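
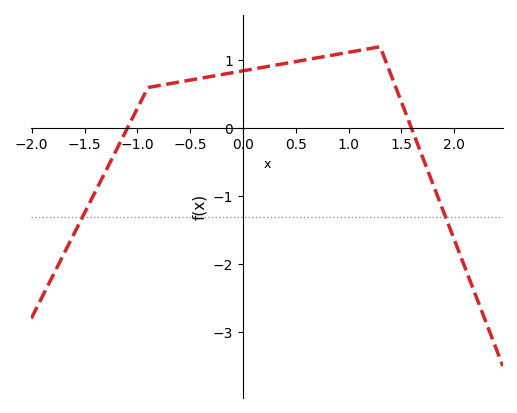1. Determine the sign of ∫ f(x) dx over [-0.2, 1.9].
positive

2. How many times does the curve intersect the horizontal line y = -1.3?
2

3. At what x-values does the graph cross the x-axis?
-1.1, 1.6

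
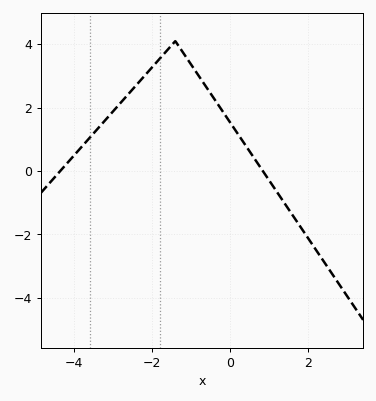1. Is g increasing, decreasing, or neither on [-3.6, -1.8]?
increasing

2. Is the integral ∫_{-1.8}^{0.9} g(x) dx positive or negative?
positive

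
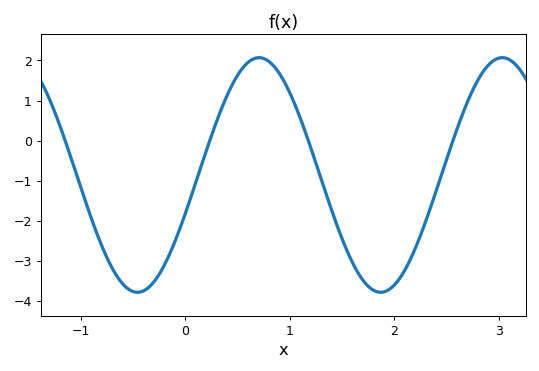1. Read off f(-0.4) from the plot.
-3.76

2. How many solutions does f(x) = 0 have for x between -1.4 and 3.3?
4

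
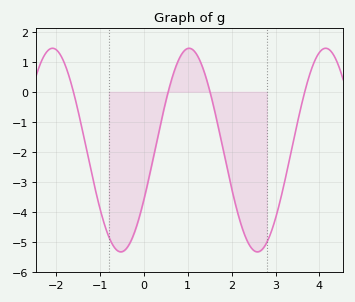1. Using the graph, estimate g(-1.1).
-3.29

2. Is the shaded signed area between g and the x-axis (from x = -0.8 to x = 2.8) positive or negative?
negative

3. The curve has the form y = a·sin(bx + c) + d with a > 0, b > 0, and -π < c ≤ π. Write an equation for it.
y = 3.39sin(2.02x - 0.51) - 1.94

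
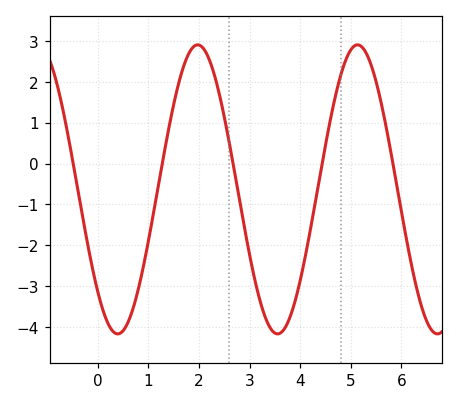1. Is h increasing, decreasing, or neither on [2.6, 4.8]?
neither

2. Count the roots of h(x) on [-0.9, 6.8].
5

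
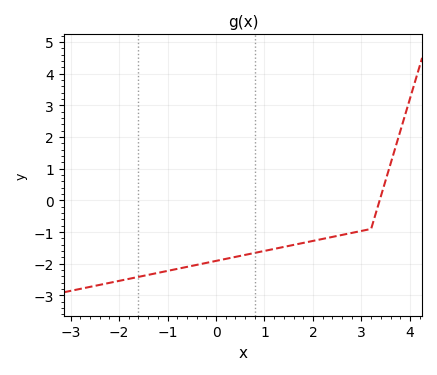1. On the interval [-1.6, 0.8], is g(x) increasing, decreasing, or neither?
increasing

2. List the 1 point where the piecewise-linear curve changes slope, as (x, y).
(3.2, -0.9)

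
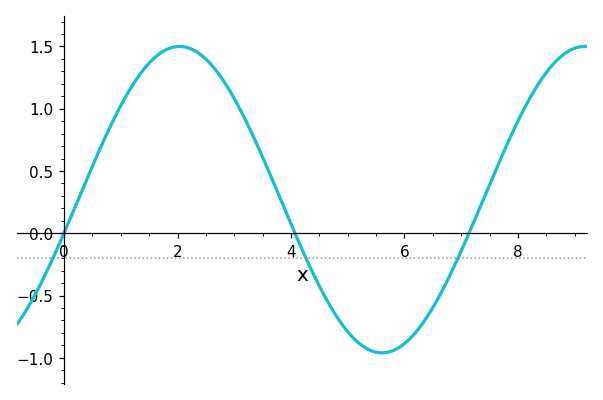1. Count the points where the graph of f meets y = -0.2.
3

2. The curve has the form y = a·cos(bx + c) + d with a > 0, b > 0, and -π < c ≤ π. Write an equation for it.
y = 1.23cos(0.88x - 1.8) + 0.27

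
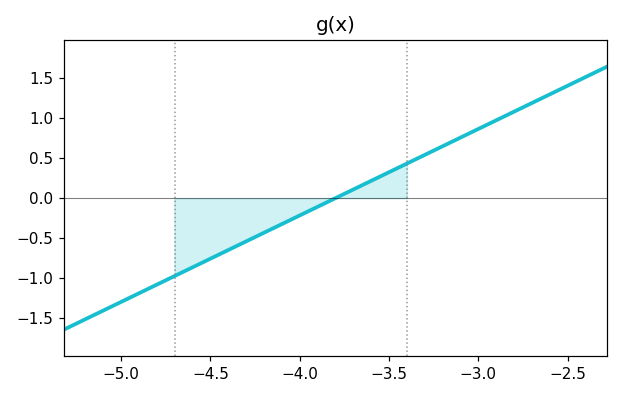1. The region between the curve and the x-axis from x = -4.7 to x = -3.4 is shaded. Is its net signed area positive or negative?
negative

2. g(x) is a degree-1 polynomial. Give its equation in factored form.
y = 1.08(x + 3.8)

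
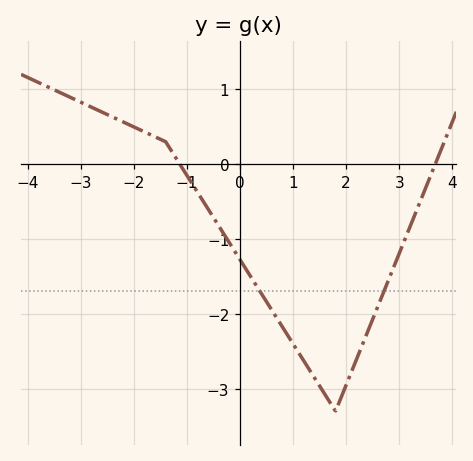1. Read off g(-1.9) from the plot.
0.5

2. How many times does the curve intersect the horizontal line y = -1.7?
2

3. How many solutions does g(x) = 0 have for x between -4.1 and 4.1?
2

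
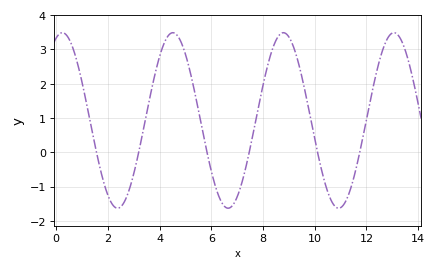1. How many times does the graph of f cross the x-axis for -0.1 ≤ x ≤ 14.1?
6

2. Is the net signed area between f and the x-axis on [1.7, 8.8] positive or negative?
positive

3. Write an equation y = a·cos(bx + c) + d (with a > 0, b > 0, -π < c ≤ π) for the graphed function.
y = 2.56cos(1.5x - 0.35) + 0.93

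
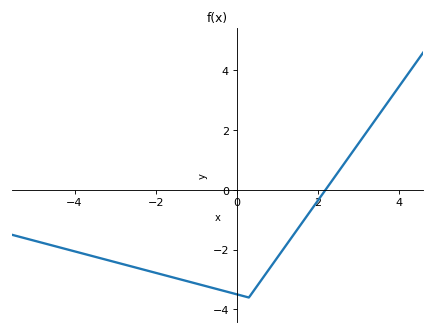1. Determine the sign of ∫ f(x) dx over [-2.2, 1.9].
negative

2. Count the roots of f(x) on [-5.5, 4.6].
1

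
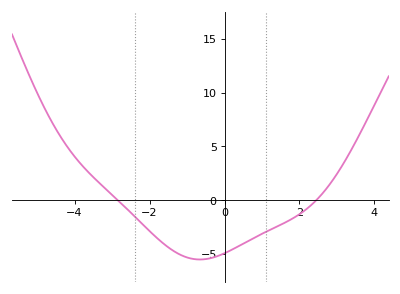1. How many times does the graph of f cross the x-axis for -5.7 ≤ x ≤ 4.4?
2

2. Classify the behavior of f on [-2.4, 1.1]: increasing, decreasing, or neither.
neither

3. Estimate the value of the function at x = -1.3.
-4.81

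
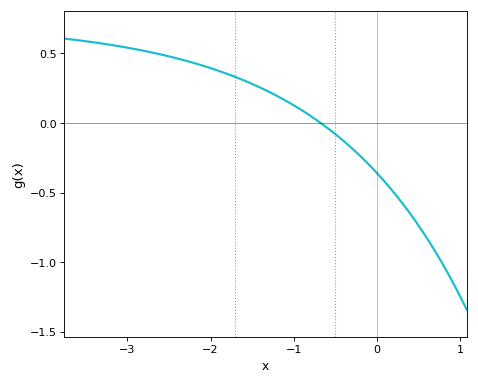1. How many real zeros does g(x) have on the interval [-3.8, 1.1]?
1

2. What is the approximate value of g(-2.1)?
0.414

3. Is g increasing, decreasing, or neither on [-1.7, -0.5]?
decreasing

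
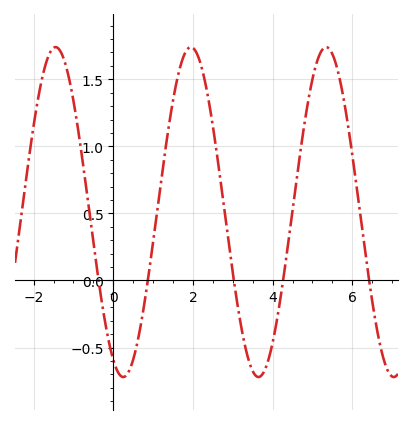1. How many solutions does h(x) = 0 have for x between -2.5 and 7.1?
5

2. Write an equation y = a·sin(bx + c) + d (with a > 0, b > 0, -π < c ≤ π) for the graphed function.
y = 1.23sin(1.85x - 2.03) + 0.51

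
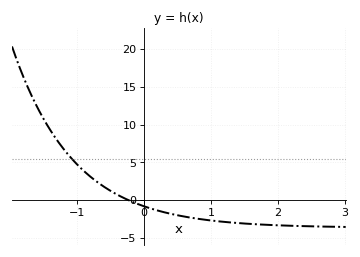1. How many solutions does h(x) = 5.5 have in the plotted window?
1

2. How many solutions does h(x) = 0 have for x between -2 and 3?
1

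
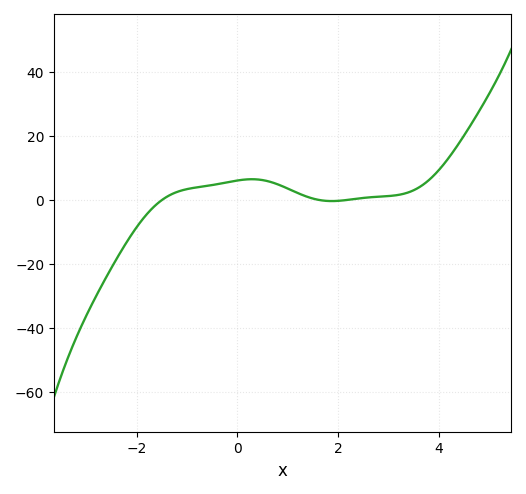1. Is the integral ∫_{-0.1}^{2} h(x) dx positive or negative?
positive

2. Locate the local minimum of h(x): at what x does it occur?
1.8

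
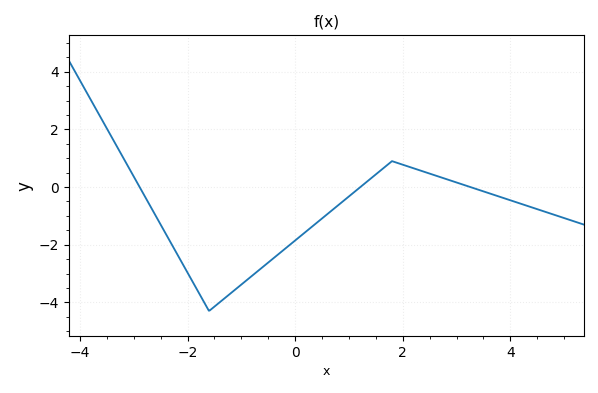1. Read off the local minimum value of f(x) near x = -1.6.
-4.3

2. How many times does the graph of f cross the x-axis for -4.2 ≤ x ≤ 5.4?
3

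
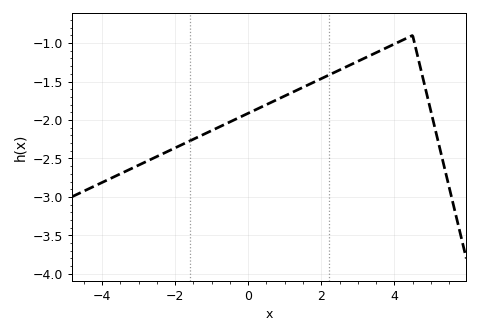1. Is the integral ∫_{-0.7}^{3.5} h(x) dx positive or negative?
negative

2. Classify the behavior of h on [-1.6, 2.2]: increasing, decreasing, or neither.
increasing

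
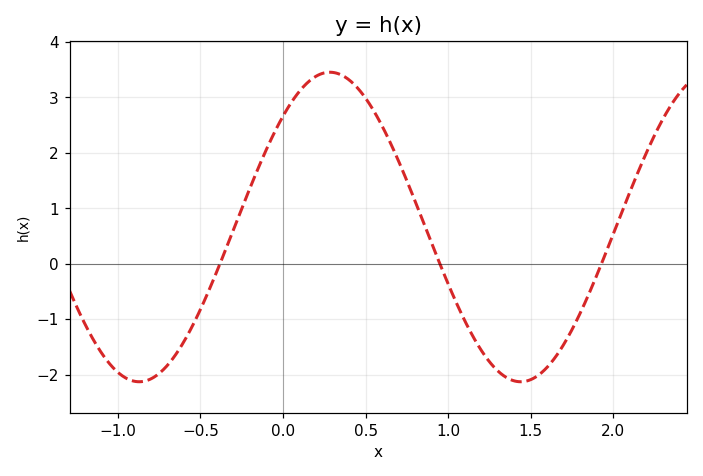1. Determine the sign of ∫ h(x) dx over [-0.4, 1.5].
positive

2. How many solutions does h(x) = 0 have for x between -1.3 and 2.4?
3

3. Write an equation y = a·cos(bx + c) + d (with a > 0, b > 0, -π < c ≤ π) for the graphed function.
y = 2.79cos(2.72x - 0.772) + 0.66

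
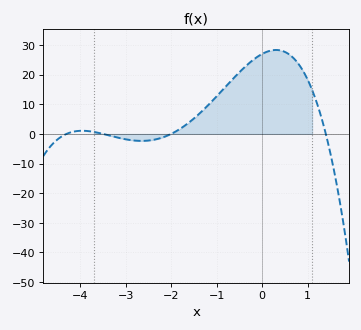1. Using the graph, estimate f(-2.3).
-2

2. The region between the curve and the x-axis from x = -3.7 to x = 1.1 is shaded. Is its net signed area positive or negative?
positive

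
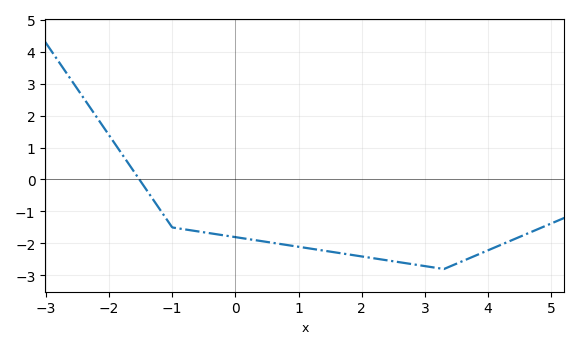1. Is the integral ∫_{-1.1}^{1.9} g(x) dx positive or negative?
negative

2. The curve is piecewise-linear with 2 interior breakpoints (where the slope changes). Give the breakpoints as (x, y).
(-1, -1.5); (3.3, -2.8)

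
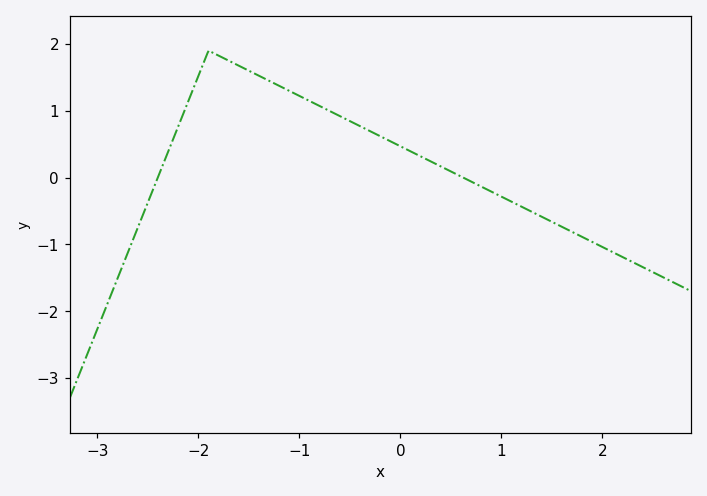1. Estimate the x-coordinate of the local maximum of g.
-1.9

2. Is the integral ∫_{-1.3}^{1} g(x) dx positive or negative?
positive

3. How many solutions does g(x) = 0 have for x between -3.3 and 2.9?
2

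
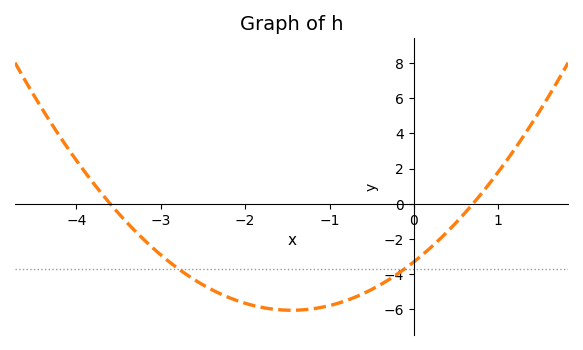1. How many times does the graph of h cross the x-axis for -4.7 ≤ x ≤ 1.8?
2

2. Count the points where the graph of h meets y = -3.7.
2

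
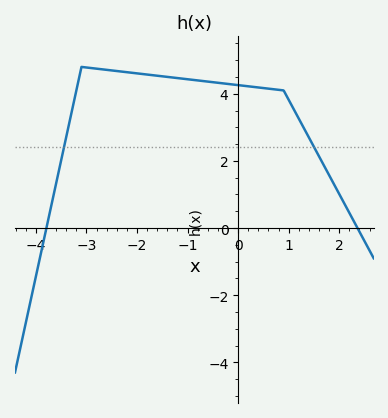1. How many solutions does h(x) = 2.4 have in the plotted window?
2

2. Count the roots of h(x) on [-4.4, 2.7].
2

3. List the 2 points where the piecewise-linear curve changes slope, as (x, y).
(-3.1, 4.8); (0.9, 4.1)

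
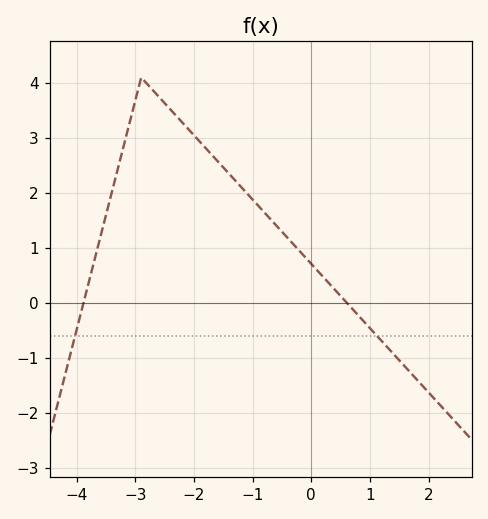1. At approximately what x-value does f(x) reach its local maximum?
-2.9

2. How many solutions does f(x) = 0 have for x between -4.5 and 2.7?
2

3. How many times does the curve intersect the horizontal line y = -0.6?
2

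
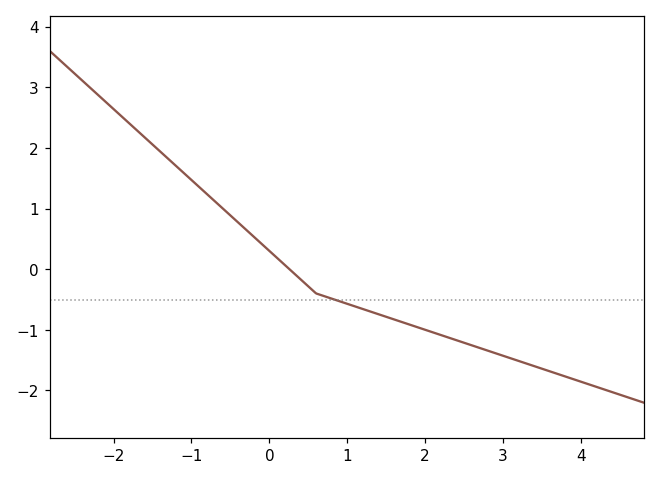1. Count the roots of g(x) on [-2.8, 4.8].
1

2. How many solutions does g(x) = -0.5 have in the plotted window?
1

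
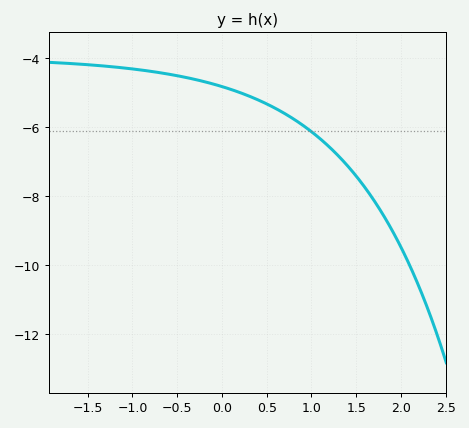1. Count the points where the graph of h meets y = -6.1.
1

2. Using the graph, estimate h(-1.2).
-4.25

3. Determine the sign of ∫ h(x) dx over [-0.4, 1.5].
negative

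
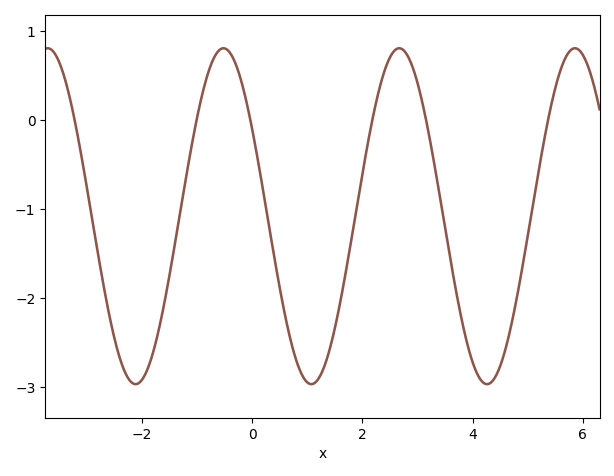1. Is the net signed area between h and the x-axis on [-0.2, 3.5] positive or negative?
negative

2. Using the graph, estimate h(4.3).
-2.96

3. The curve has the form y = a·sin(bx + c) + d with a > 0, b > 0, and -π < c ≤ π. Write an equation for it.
y = 1.89sin(1.97x + 2.6) - 1.08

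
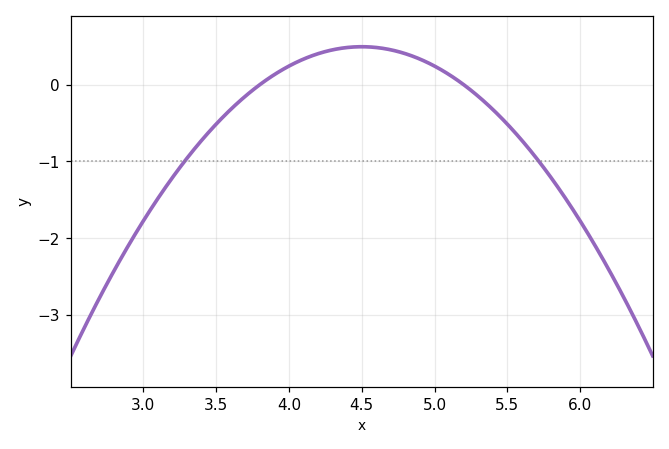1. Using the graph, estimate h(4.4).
0.5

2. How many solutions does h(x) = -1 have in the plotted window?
2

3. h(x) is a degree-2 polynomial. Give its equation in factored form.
y = -1.01(x - 3.8)(x - 5.2)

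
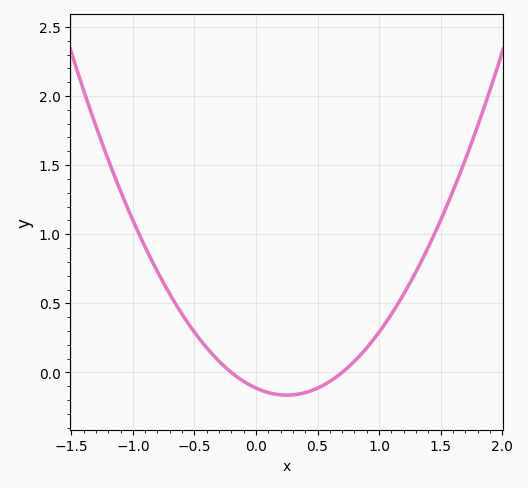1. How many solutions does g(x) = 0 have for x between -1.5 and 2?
2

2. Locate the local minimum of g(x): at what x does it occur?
0.25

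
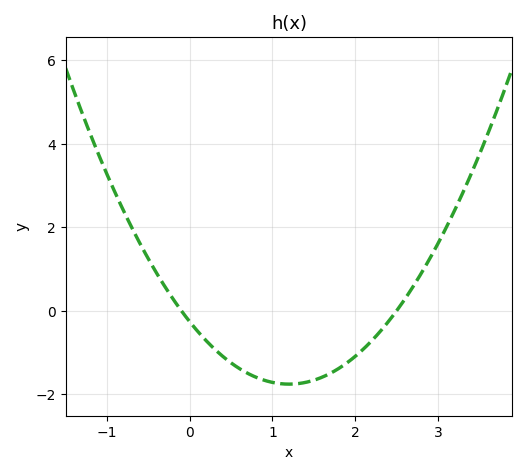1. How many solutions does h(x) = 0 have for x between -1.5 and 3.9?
2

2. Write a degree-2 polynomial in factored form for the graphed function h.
y = 1.04(x + 0.1)(x - 2.5)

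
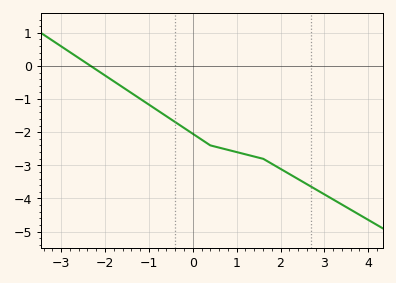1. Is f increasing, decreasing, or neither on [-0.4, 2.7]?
decreasing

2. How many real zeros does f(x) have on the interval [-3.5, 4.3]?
1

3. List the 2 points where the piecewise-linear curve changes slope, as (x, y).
(0.4, -2.4); (1.6, -2.8)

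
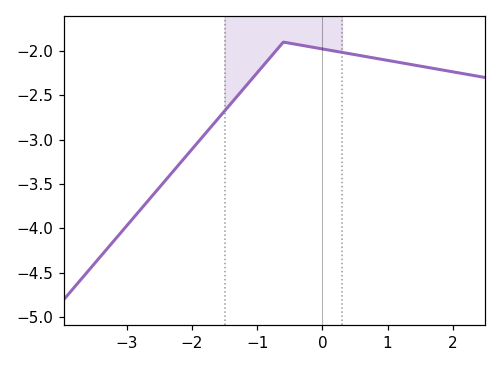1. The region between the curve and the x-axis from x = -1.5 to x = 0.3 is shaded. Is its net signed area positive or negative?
negative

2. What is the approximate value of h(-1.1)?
-2.35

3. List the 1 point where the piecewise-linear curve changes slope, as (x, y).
(-0.6, -1.9)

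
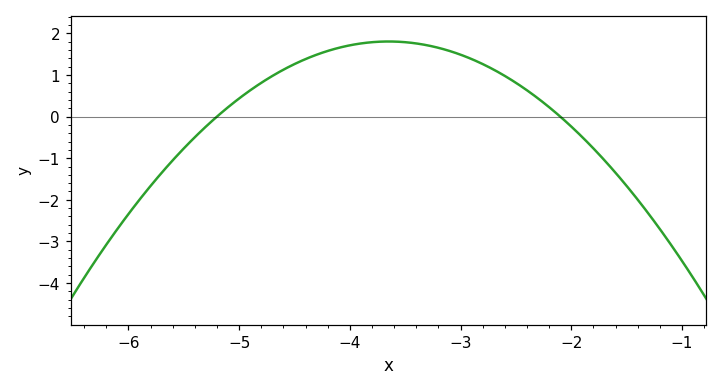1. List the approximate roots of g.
-5.2, -2.1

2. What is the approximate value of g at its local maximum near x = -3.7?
1.8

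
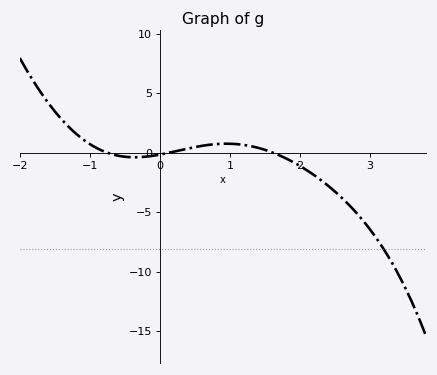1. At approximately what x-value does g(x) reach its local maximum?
1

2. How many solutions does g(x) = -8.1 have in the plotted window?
1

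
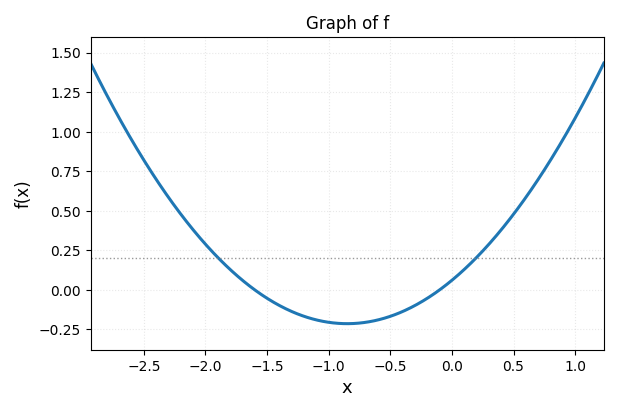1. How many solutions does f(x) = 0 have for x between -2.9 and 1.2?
2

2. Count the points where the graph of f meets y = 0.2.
2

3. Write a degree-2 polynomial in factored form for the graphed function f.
y = 0.38(x + 1.6)(x + 0.1)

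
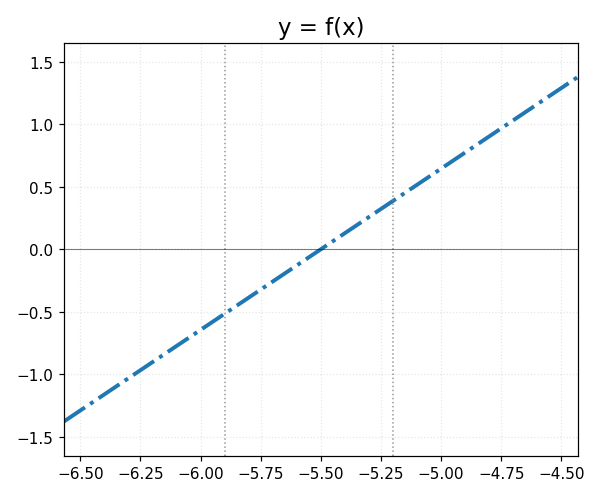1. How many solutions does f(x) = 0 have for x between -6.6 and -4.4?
1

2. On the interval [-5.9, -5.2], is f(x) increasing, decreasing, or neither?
increasing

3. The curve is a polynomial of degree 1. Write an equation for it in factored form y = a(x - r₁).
y = 1.29(x + 5.5)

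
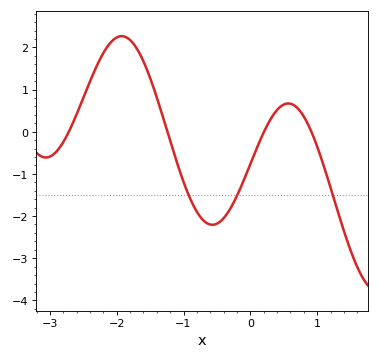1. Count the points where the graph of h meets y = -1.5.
3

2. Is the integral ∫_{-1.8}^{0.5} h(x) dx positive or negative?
negative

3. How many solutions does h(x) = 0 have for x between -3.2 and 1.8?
4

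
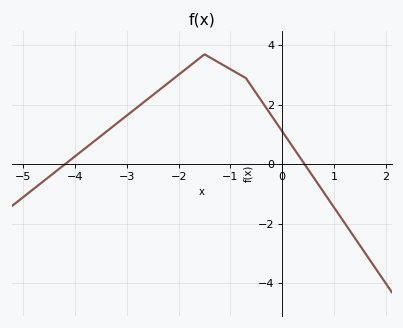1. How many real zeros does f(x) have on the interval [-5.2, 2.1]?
2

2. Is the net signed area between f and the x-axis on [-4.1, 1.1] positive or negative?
positive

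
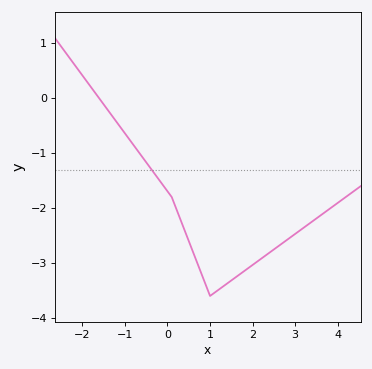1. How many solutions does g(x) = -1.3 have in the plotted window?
1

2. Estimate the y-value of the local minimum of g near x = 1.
-3.6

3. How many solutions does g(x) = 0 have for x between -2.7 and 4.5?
1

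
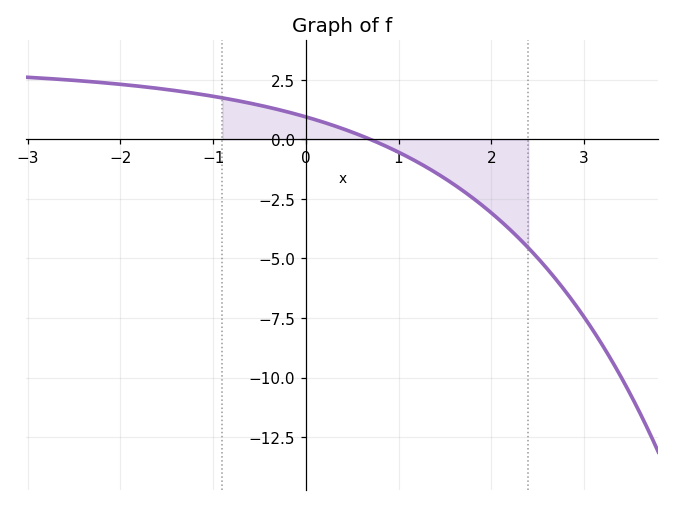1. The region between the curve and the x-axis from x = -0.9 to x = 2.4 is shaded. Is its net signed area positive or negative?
negative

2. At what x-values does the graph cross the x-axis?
0.693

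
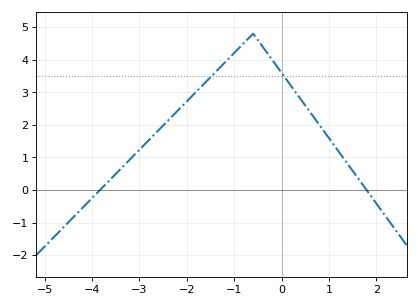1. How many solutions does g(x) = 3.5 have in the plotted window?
2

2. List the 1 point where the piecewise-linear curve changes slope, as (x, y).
(-0.6, 4.8)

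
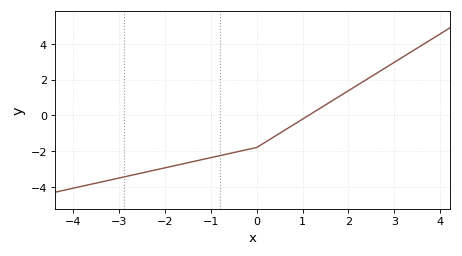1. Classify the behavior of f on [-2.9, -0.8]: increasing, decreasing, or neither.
increasing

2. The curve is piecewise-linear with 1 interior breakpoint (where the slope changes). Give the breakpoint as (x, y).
(0, -1.8)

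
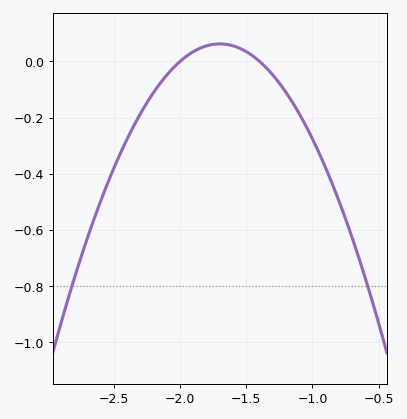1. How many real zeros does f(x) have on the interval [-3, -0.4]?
2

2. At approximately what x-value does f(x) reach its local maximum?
-1.7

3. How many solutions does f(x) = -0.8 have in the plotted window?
2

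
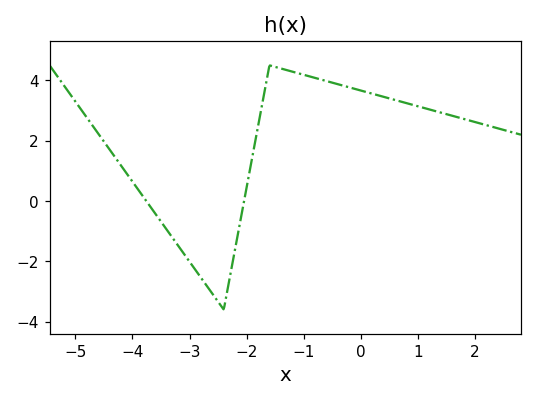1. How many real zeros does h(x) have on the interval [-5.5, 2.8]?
2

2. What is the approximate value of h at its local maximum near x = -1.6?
4.4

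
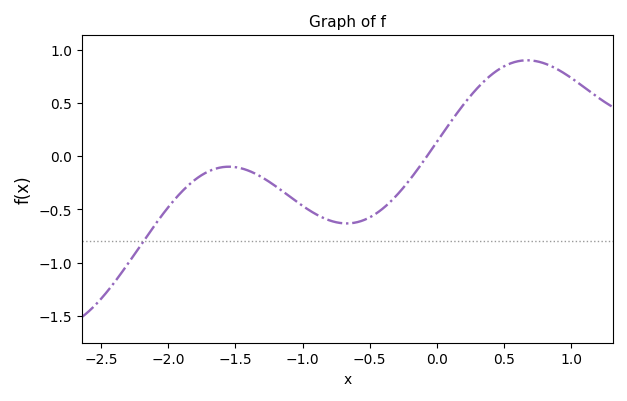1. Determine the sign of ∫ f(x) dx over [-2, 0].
negative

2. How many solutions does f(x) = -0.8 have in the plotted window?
1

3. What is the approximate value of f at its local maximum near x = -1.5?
-0.098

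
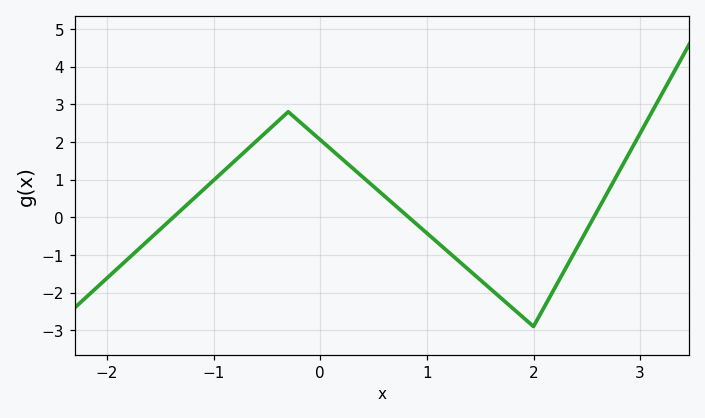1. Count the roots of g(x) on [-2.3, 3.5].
3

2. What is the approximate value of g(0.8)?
0.1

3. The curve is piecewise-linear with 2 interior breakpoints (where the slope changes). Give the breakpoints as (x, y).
(-0.3, 2.8); (2, -2.9)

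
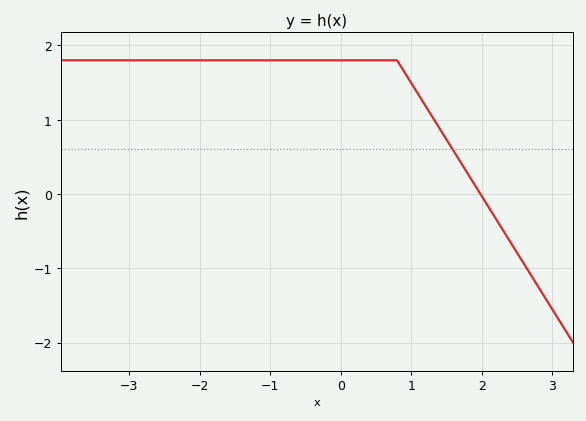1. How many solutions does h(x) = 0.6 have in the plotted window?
1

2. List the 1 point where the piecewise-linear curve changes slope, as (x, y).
(0.8, 1.8)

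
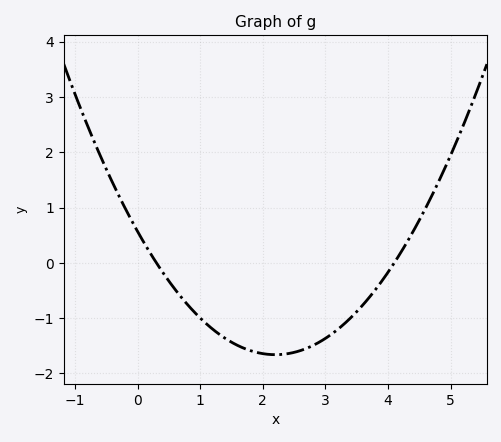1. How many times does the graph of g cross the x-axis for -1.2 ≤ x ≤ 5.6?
2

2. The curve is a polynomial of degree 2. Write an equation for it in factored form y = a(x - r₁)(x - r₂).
y = 0.46(x - 0.3)(x - 4.1)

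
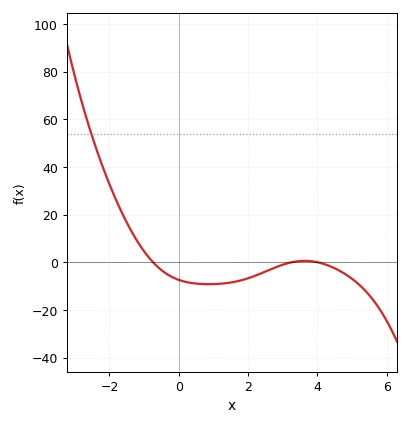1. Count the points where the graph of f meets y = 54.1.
1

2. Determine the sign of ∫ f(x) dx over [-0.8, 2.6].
negative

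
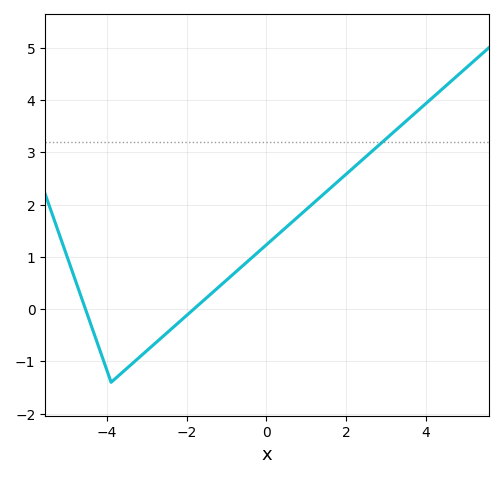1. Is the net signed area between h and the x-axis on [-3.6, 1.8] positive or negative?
positive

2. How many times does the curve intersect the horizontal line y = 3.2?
1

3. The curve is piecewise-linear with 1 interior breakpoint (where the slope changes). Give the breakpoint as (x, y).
(-3.9, -1.4)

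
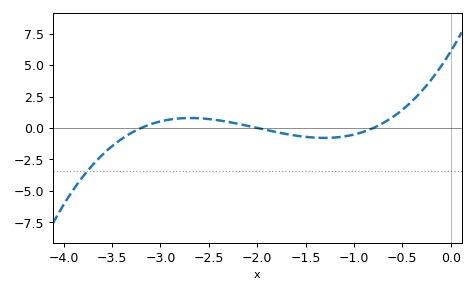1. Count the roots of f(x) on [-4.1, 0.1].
3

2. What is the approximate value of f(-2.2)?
0.4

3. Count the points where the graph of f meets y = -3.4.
1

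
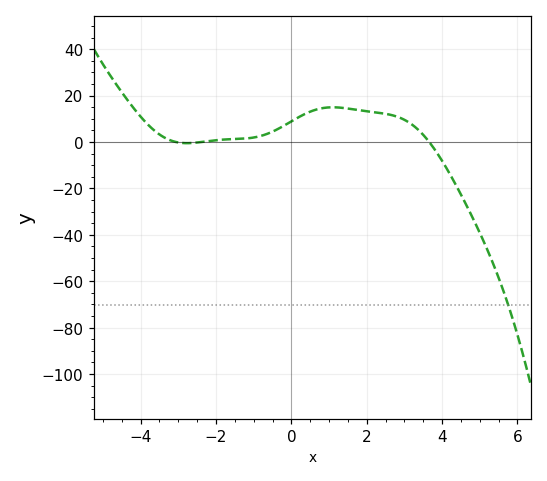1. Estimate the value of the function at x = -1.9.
0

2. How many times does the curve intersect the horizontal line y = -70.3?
1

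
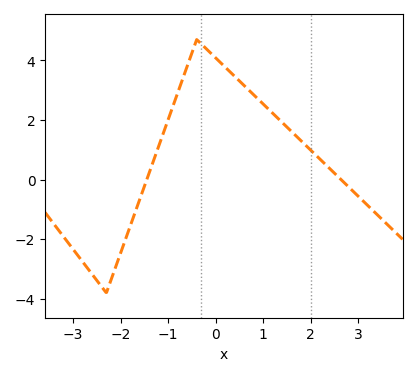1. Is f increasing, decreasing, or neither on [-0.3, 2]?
decreasing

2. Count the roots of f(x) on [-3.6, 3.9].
2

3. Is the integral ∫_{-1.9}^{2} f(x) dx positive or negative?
positive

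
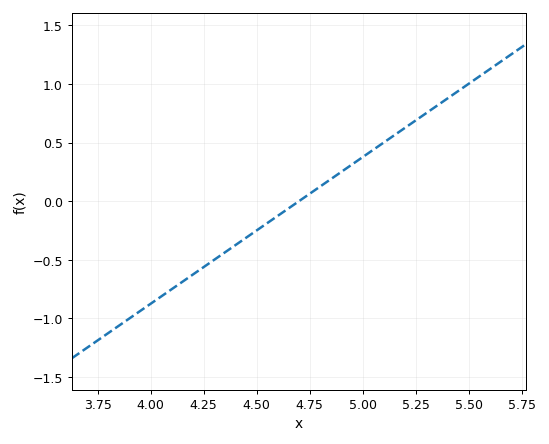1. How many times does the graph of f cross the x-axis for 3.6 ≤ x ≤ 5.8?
1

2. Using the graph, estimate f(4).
-0.875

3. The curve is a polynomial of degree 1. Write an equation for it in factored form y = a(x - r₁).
y = 1.25(x - 4.7)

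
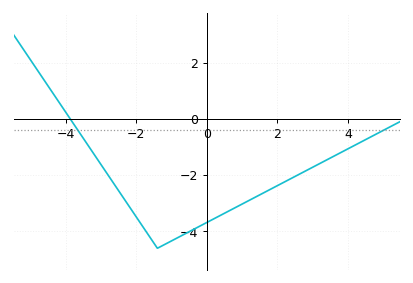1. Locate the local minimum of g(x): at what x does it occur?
-1.4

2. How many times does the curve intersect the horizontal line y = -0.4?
2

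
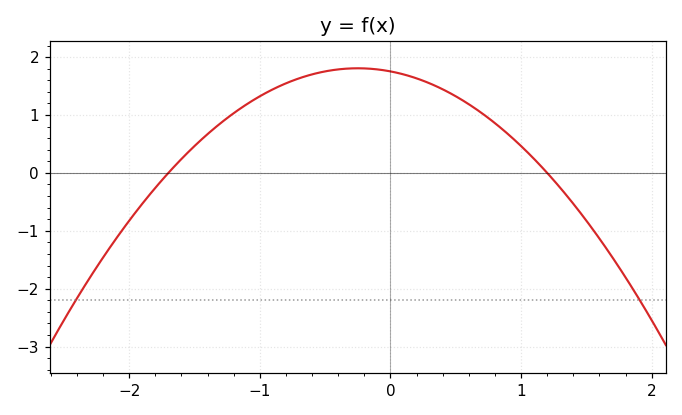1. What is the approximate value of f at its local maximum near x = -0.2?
1.81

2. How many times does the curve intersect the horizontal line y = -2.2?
2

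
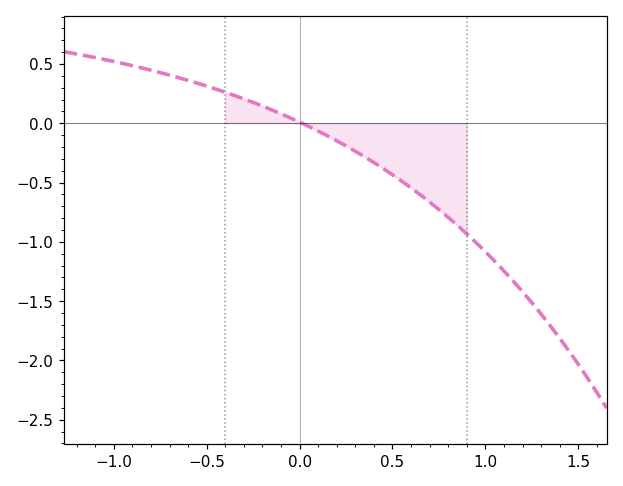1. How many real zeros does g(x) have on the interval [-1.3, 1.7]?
1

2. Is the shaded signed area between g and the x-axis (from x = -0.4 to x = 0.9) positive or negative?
negative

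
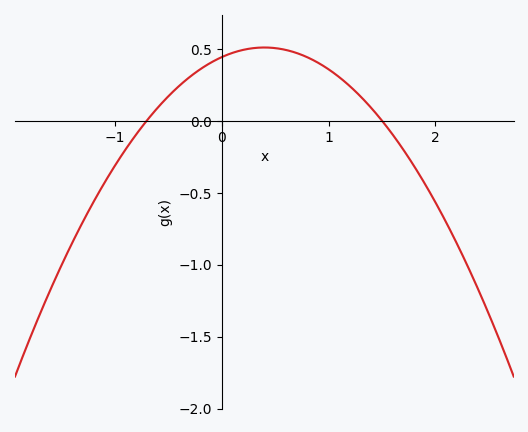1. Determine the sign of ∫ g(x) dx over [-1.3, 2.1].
positive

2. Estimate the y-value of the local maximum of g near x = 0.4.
0.508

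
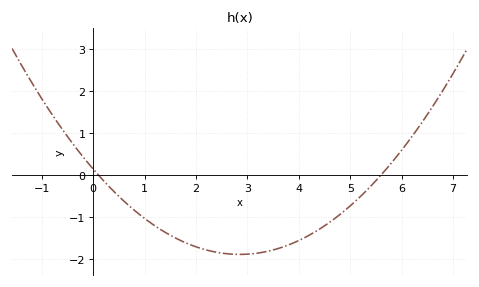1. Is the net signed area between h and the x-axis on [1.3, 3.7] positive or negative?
negative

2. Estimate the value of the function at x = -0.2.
0.4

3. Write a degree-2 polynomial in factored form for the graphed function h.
y = 0.25(x - 0.1)(x - 5.6)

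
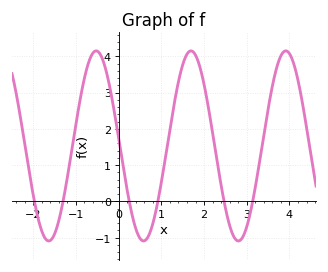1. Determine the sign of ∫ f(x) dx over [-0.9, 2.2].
positive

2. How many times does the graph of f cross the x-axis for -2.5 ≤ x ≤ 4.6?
6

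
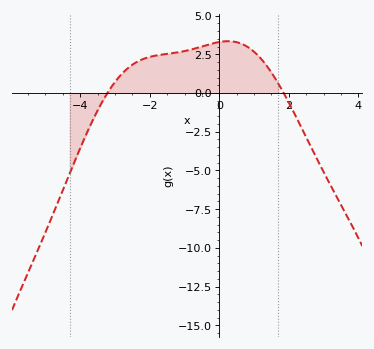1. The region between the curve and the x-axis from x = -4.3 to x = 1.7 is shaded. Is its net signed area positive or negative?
positive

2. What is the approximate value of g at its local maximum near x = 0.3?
3.4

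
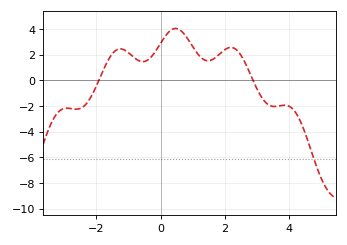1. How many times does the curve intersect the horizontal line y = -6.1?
1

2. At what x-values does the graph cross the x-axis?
-1.92, 2.87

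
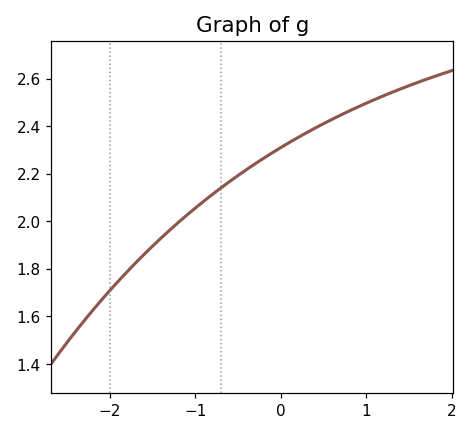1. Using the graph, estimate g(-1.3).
1.96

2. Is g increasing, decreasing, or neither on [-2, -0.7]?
increasing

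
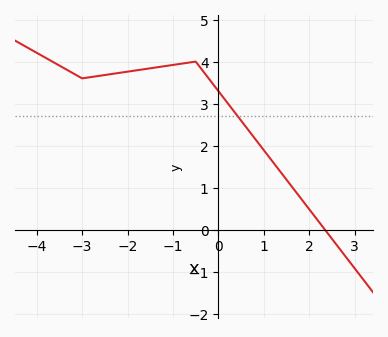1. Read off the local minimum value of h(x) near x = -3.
3.6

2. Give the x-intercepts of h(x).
2.34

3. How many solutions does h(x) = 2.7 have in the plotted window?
1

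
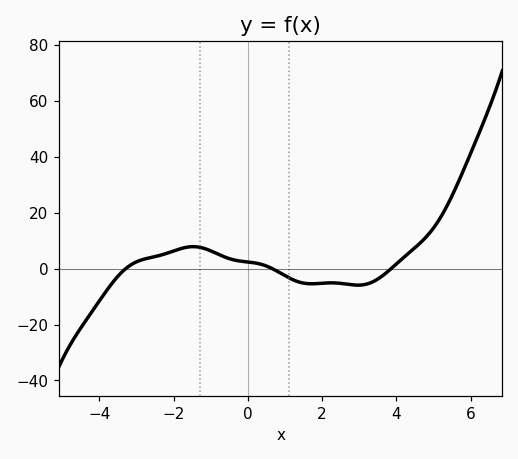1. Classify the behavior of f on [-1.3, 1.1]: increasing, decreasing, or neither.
decreasing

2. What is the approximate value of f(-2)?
6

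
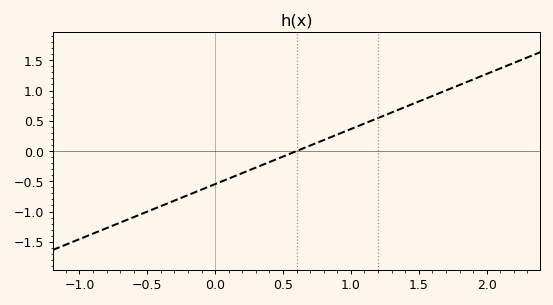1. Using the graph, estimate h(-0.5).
-1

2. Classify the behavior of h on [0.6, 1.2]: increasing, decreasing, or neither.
increasing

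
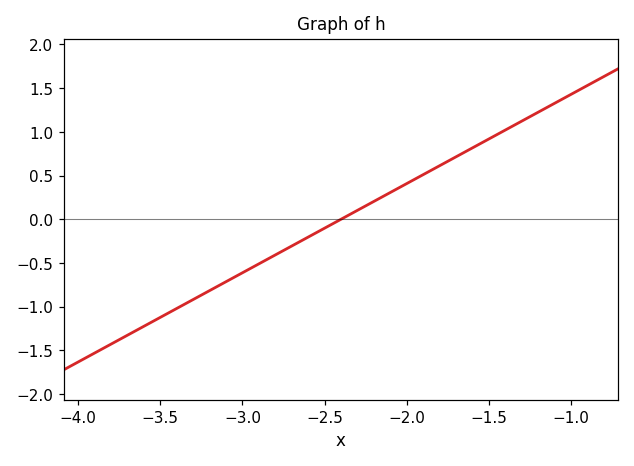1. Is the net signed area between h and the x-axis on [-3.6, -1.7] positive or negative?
negative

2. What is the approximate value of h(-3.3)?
-0.9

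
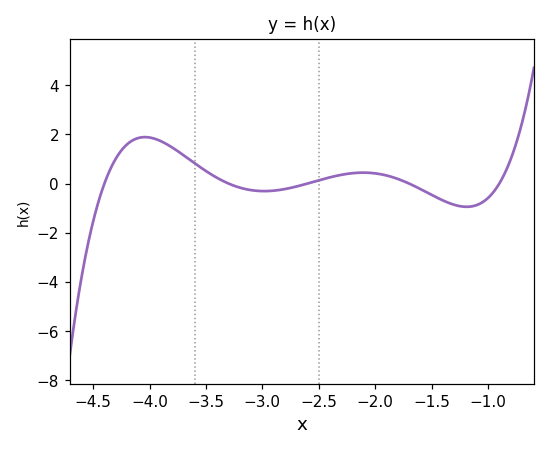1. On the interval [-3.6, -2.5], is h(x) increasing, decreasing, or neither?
neither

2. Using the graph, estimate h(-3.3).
0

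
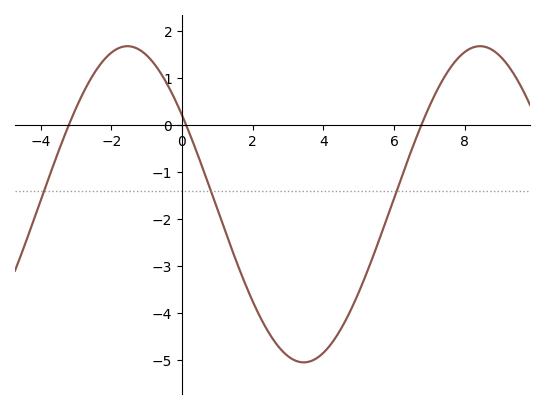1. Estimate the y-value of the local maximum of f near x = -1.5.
1.68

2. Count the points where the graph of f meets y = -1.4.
3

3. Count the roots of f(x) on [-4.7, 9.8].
3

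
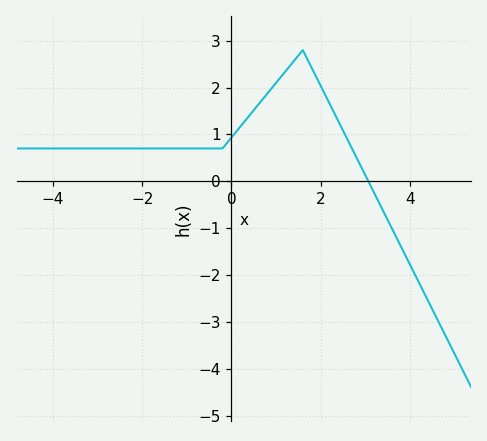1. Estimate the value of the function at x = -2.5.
0.7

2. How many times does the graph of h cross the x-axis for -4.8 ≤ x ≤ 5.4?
1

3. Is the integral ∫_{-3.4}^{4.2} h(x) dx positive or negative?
positive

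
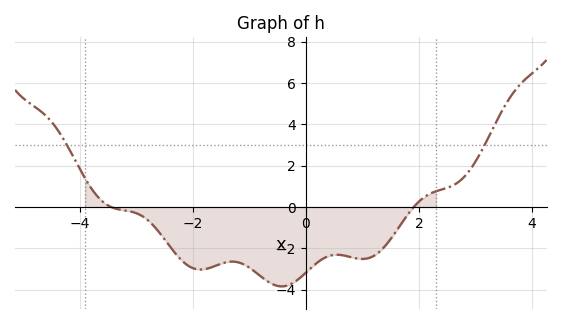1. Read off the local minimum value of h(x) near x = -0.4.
-3.85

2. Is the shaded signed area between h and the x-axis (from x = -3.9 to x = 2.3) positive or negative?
negative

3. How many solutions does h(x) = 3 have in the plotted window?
2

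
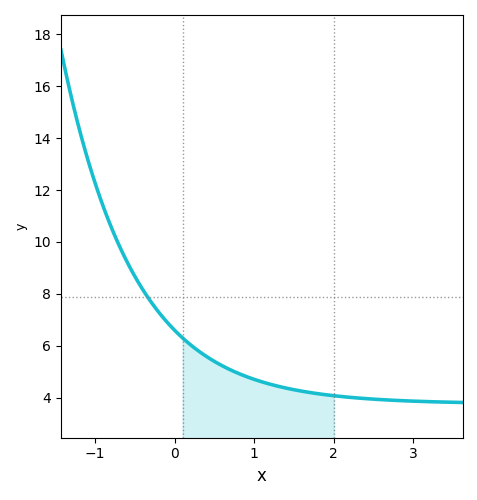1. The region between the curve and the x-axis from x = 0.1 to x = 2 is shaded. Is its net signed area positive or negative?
positive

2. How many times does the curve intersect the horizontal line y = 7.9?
1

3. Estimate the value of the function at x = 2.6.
3.93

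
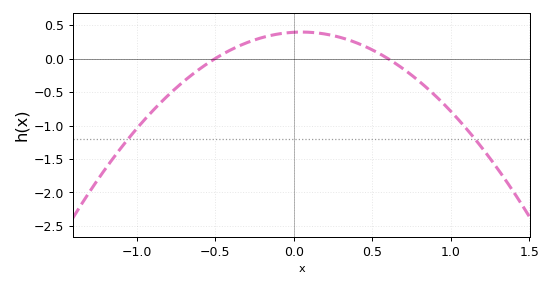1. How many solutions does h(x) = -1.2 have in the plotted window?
2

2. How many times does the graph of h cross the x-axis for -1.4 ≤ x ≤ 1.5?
2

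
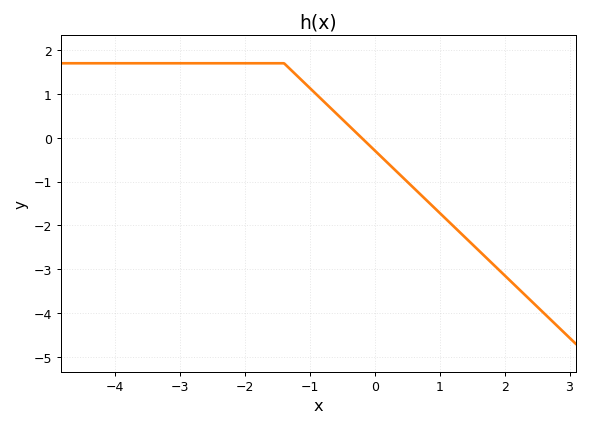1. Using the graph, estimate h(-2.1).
1.7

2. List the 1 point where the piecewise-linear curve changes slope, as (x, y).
(-1.4, 1.7)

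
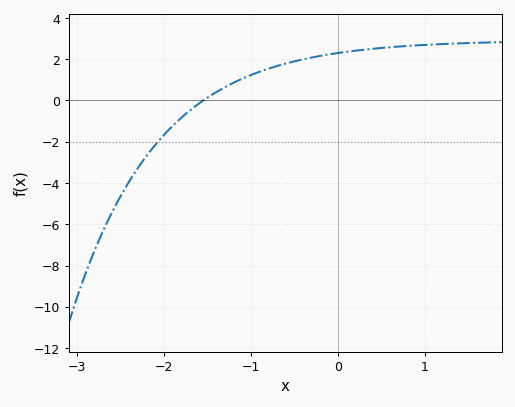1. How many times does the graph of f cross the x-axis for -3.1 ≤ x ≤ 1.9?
1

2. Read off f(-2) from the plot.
-1.66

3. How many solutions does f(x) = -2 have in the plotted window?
1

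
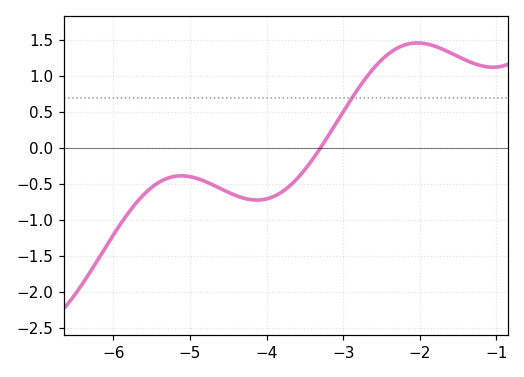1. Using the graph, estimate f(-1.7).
1.38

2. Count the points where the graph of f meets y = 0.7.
1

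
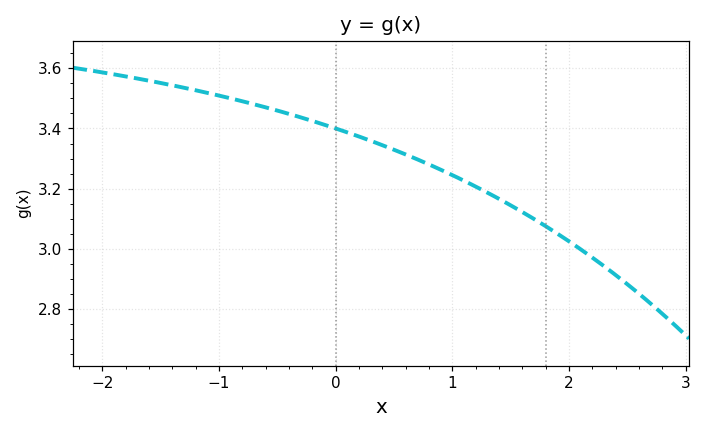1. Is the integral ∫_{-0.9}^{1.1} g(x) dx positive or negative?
positive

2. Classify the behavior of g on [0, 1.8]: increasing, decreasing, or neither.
decreasing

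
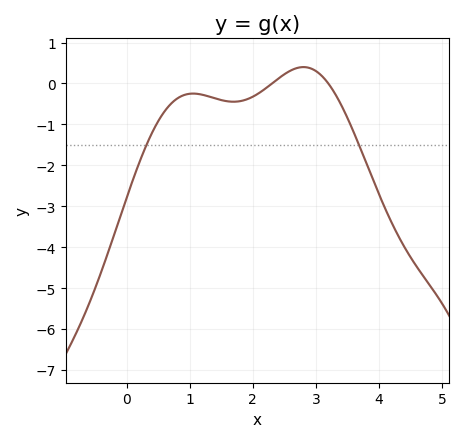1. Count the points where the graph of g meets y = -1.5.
2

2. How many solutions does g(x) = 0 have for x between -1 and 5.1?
2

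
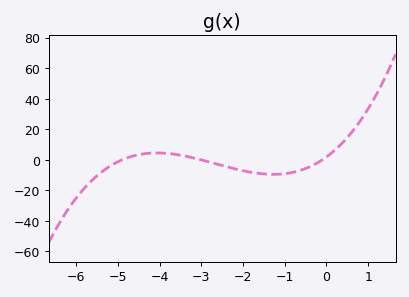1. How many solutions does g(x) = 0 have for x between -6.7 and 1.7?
3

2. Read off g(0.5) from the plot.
14.6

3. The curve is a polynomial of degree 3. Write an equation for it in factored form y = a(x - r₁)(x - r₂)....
y = 1.29(x + 4.9)(x + 3)(x + 0.1)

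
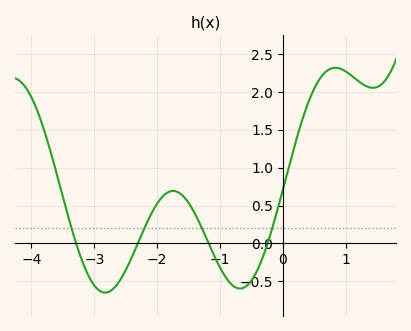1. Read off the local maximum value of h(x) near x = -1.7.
0.7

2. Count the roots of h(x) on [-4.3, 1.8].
4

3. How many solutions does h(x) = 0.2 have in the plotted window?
4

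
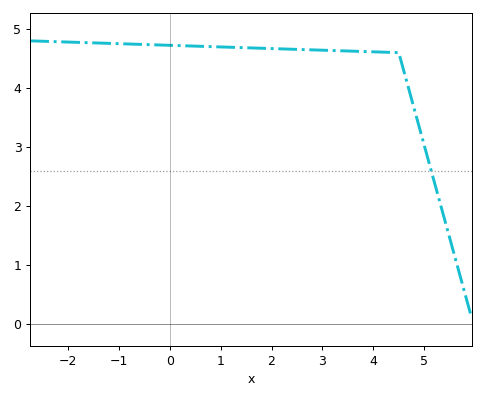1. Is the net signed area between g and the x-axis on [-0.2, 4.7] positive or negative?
positive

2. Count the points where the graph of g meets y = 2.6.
1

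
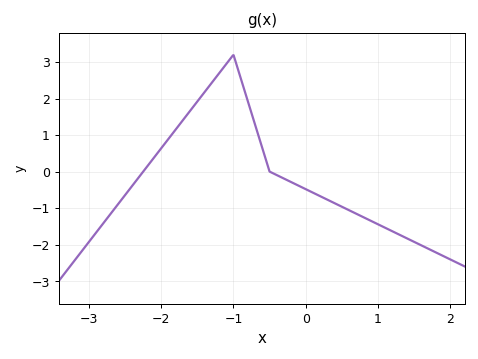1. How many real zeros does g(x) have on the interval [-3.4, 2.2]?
2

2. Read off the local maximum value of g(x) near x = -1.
3.2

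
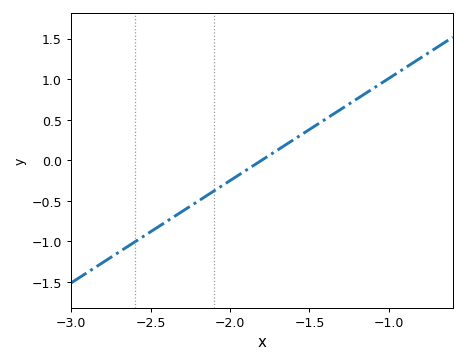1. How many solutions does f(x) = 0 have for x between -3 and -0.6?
1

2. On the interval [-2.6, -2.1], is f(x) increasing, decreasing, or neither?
increasing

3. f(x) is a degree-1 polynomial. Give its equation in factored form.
y = 1.26(x + 1.8)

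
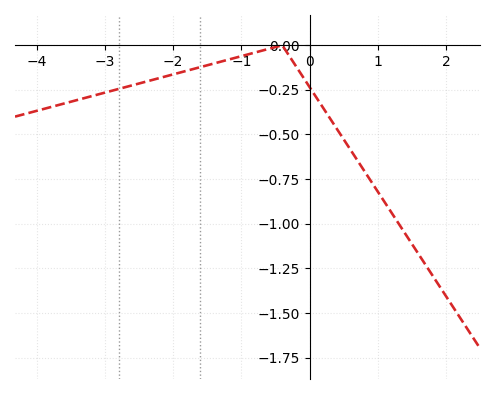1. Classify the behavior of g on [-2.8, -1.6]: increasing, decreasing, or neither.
increasing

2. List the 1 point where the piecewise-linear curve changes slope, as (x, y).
(-0.4, 0)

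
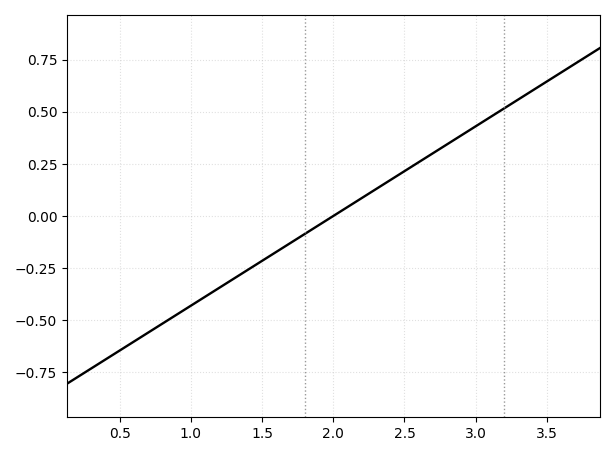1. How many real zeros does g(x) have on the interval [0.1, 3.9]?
1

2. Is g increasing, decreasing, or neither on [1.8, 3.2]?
increasing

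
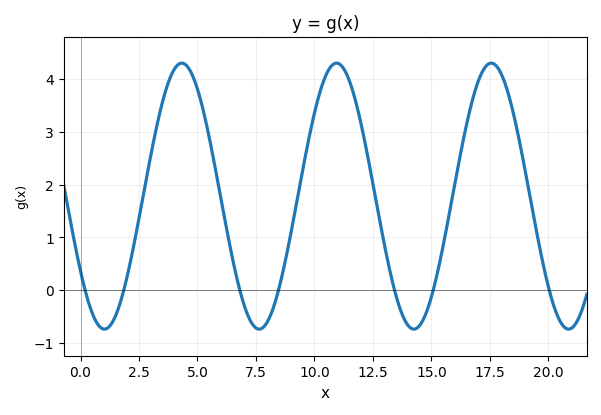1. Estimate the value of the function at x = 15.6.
1.1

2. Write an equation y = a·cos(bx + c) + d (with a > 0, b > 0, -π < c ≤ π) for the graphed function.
y = 2.52cos(0.95x + 2.2) + 1.78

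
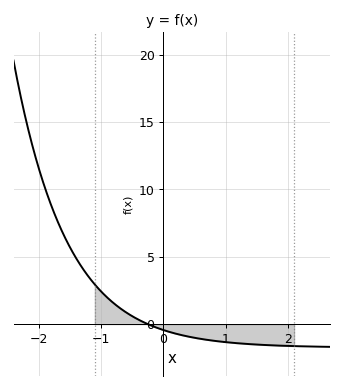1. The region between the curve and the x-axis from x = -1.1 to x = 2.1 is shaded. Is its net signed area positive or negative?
negative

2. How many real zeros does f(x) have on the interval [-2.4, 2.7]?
1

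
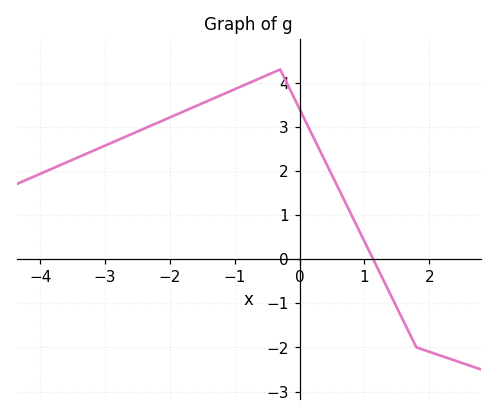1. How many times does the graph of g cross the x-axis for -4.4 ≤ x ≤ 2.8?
1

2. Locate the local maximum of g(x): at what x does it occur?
-0.3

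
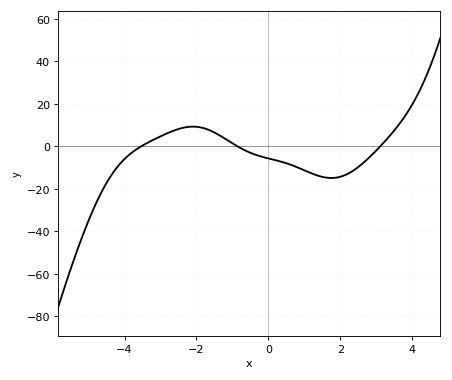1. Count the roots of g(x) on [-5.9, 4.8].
3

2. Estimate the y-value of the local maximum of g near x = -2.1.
9.23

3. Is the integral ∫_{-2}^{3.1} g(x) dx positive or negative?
negative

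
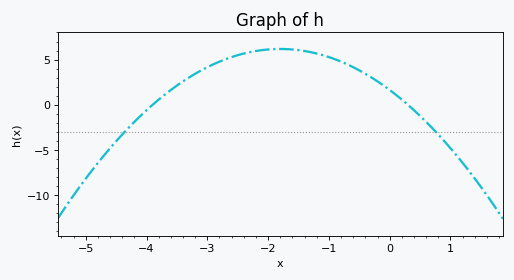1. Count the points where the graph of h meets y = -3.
2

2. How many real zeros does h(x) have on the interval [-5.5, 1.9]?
2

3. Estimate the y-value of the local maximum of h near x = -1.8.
6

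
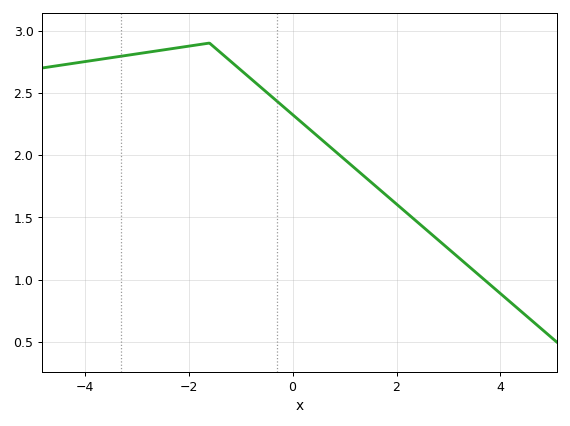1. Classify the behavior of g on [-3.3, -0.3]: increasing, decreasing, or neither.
neither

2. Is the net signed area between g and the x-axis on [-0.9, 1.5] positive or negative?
positive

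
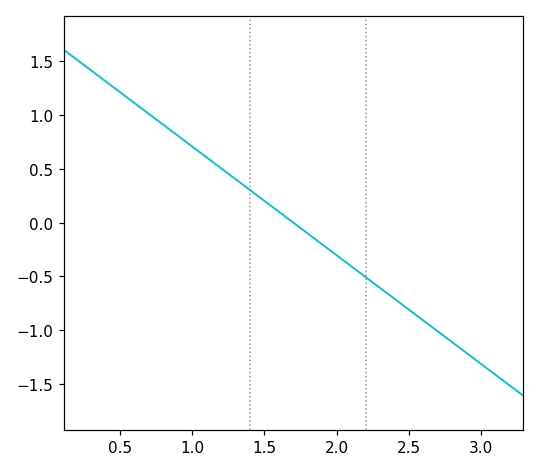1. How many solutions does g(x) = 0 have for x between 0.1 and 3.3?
1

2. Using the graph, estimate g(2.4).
-0.707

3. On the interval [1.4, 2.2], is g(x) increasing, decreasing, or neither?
decreasing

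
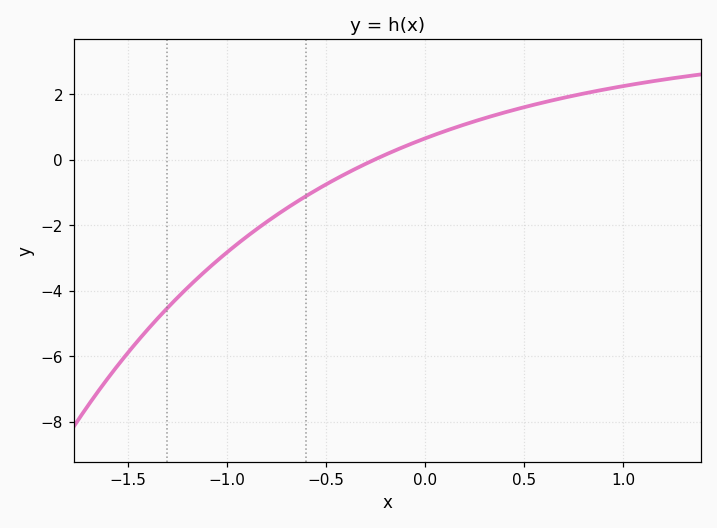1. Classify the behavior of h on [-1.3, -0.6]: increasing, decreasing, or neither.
increasing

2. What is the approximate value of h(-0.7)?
-1.4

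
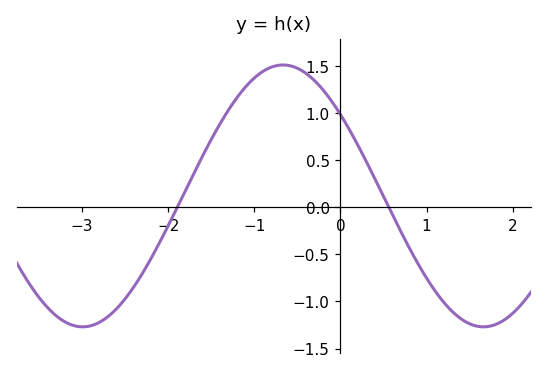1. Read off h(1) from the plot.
-0.75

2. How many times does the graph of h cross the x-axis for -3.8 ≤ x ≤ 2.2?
2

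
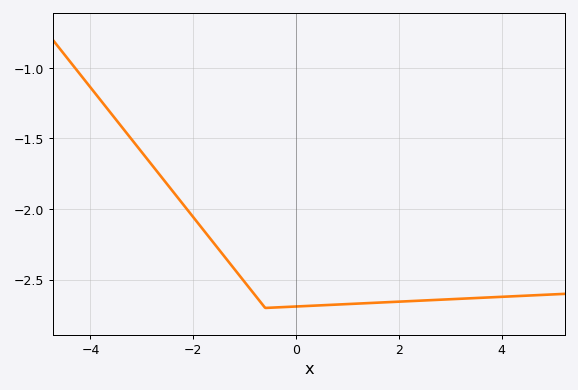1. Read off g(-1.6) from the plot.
-2.24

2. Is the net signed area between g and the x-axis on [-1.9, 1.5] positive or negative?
negative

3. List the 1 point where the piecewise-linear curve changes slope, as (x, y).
(-0.6, -2.7)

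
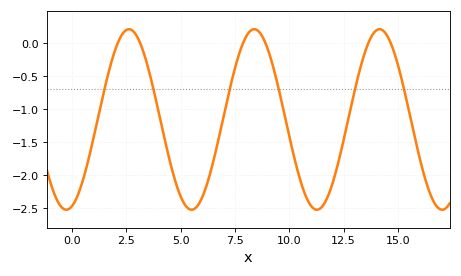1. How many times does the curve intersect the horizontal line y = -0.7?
6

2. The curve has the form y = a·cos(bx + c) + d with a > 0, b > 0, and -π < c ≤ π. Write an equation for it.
y = 1.37cos(1.1x - 2.9) - 1.16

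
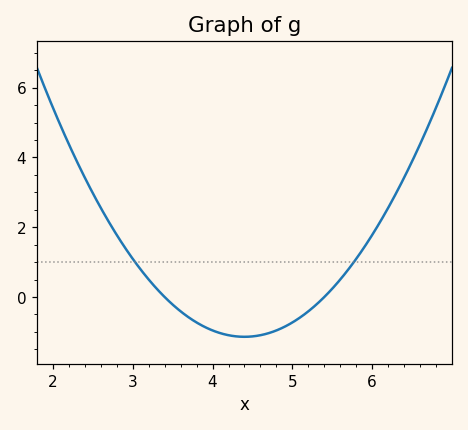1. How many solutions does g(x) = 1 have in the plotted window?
2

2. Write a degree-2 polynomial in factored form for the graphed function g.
y = 1.14(x - 3.4)(x - 5.4)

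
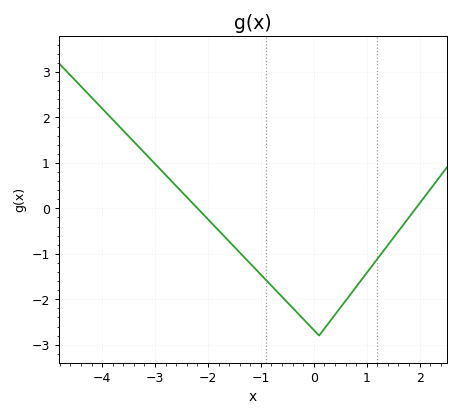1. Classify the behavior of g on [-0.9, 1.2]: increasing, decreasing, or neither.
neither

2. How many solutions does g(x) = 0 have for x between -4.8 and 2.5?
2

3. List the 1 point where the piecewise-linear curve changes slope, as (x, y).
(0.1, -2.8)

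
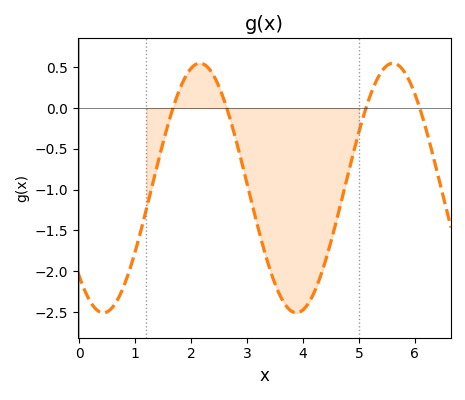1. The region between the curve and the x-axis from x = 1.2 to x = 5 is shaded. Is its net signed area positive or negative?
negative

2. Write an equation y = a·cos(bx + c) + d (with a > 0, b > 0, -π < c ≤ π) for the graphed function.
y = 1.53cos(1.8x + 2.4) - 0.98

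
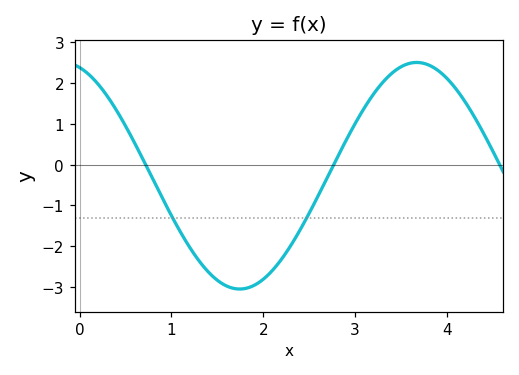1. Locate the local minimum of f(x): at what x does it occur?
1.7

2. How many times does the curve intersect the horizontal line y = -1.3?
2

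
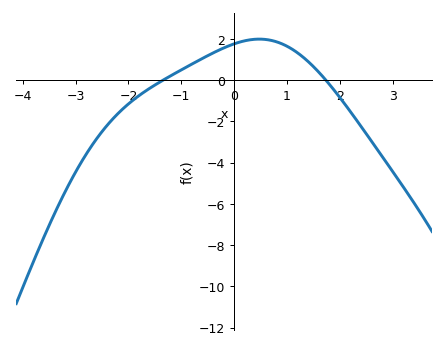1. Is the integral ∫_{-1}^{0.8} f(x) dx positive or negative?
positive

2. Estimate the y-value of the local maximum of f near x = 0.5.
1.99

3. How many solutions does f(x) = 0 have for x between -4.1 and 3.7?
2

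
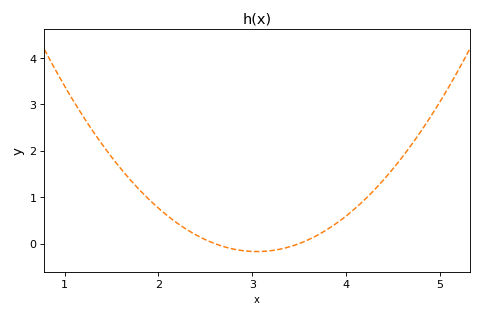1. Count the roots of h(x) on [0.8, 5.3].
2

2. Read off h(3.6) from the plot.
0.1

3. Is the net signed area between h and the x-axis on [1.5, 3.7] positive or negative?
positive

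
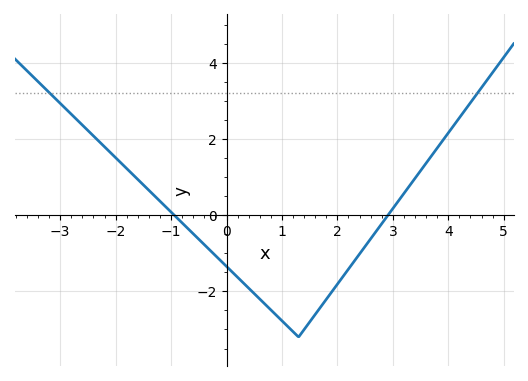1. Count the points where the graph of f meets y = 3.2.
2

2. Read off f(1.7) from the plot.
-2.4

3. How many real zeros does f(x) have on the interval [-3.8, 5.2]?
2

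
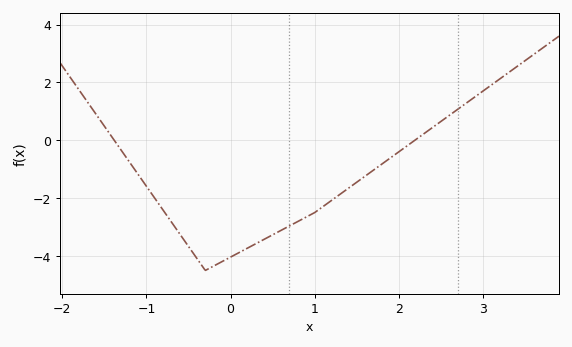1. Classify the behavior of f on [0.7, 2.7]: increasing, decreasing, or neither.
increasing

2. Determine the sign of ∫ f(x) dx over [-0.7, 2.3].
negative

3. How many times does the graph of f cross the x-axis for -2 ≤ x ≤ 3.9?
2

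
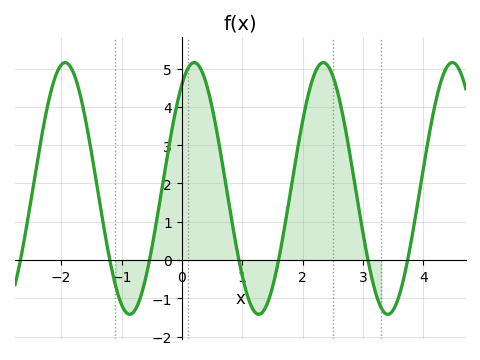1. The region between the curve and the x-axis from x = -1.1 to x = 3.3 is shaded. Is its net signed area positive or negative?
positive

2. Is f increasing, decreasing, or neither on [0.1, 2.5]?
neither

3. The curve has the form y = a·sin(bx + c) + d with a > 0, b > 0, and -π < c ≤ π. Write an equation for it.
y = 3.29sin(2.94x + 0.972) + 1.87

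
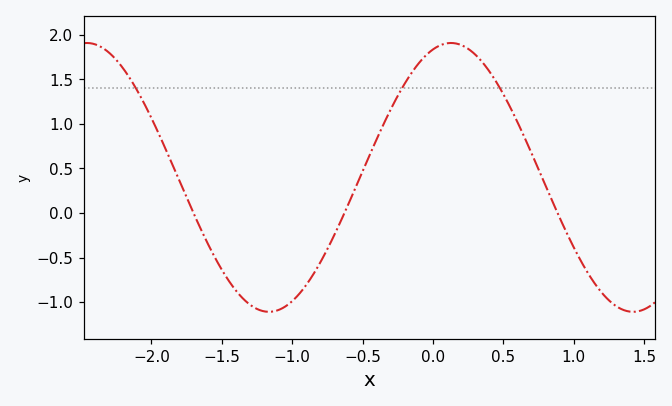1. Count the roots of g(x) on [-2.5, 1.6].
3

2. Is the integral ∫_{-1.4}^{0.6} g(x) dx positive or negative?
positive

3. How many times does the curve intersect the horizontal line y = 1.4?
3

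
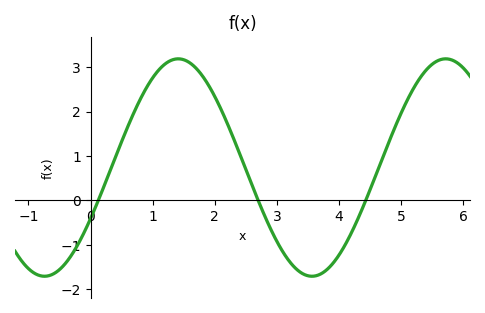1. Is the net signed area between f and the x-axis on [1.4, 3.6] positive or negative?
positive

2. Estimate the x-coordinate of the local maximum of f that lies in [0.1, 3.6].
1.4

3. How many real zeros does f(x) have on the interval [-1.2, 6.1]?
3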